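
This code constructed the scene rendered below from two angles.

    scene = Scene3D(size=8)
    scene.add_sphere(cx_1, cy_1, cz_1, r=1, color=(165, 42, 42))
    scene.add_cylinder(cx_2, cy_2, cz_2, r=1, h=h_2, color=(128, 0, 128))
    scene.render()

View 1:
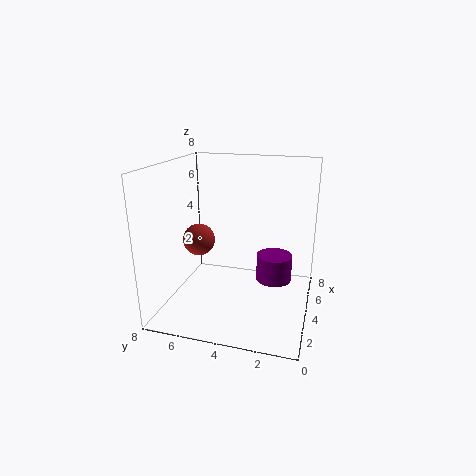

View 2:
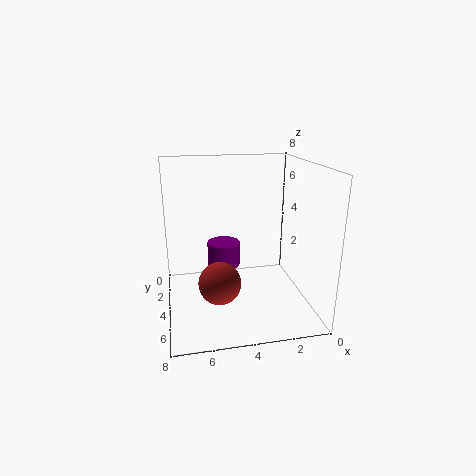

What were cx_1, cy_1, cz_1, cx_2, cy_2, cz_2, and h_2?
cx_1 = 5.5; cy_1 = 7; cz_1 = 3; cx_2 = 4.5; cy_2 = 2; cz_2 = 1.5; h_2 = 1.5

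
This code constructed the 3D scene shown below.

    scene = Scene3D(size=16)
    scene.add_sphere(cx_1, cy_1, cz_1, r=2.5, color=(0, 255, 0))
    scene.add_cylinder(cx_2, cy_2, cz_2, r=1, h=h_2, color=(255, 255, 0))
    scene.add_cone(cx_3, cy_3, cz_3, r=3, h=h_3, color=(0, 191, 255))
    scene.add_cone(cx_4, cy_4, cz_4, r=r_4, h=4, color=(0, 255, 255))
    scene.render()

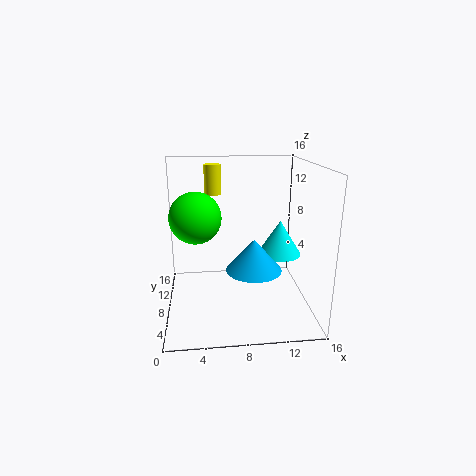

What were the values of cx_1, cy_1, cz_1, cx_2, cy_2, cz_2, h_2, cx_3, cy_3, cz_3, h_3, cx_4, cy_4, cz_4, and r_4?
cx_1 = 3.5
cy_1 = 4.5
cz_1 = 11.5
cx_2 = 5.5
cy_2 = 12.5
cz_2 = 12
h_2 = 3.5
cx_3 = 9.5
cy_3 = 6
cz_3 = 5
h_3 = 3.5
cx_4 = 13
cy_4 = 9
cz_4 = 5.5
r_4 = 2.5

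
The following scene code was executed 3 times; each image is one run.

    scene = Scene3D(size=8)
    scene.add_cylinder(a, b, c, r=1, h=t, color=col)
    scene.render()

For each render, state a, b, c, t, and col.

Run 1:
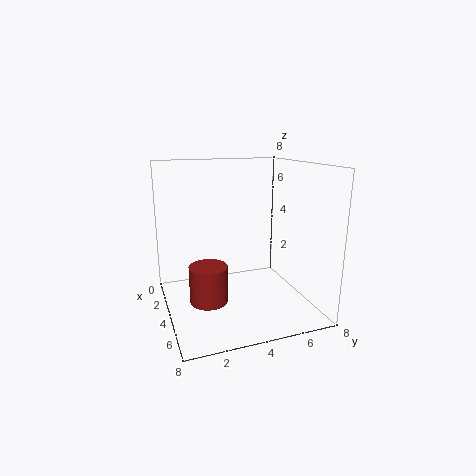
a = 5; b = 2; c = 1; t = 2; col = 'brown'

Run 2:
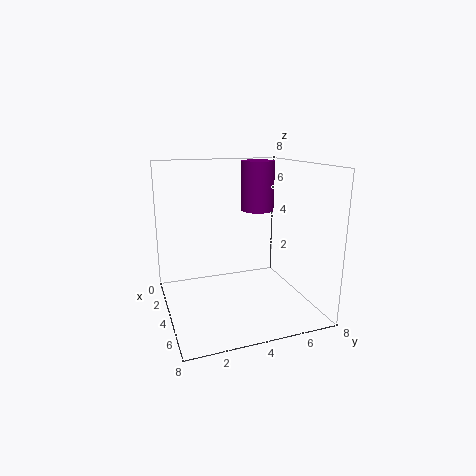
a = 2; b = 6; c = 5; t = 3; col = 'purple'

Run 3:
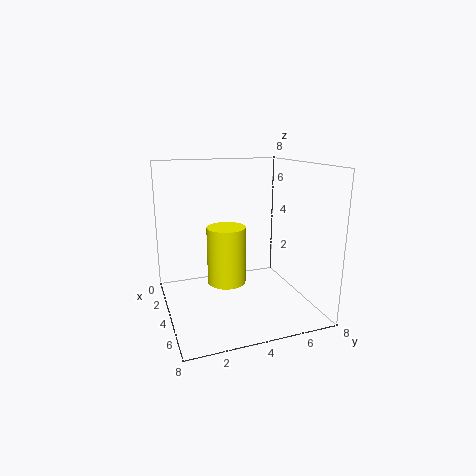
a = 5; b = 3; c = 2; t = 3; col = 'yellow'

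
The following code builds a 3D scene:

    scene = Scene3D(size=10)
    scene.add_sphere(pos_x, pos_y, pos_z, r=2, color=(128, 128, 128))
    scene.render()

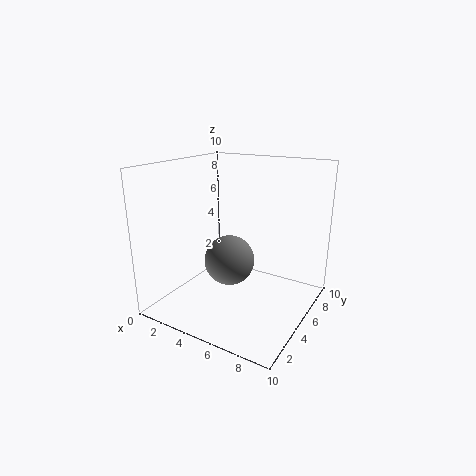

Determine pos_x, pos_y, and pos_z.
pos_x = 3
pos_y = 7
pos_z = 2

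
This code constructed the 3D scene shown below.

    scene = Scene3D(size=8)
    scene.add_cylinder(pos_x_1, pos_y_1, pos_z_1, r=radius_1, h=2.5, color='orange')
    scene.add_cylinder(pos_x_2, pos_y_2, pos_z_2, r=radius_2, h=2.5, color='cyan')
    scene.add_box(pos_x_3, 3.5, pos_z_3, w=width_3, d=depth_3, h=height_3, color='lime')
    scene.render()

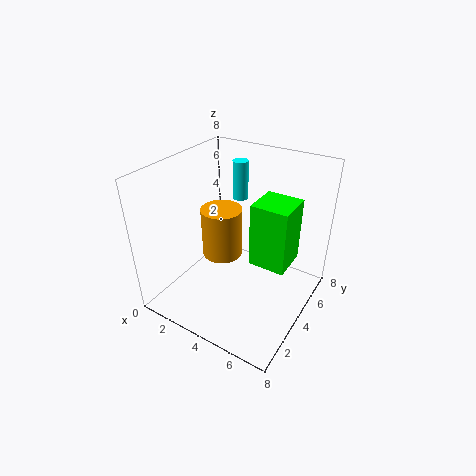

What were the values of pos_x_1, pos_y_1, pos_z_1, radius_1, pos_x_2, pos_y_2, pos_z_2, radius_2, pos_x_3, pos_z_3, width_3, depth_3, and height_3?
pos_x_1 = 4, pos_y_1 = 2.5, pos_z_1 = 4, radius_1 = 1, pos_x_2 = 2, pos_y_2 = 7.5, pos_z_2 = 4.5, radius_2 = 0.5, pos_x_3 = 5, pos_z_3 = 3, width_3 = 2, depth_3 = 2, height_3 = 3.5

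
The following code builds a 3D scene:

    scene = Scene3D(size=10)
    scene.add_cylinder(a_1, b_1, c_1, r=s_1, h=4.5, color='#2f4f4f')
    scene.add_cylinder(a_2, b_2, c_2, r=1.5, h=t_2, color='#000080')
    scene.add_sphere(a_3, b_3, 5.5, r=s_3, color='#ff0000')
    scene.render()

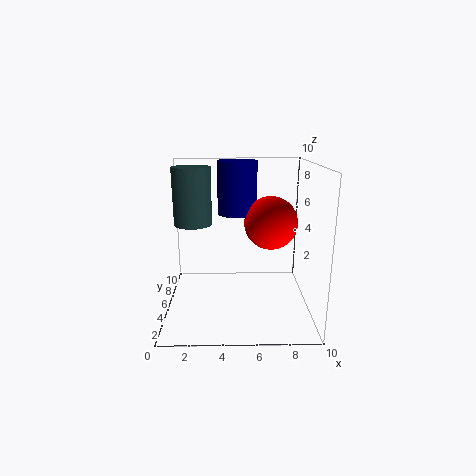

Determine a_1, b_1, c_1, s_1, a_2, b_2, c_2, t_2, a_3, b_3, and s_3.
a_1 = 1.5, b_1 = 8.5, c_1 = 5, s_1 = 1.5, a_2 = 5, b_2 = 8, c_2 = 6, t_2 = 4, a_3 = 7.5, b_3 = 7, s_3 = 2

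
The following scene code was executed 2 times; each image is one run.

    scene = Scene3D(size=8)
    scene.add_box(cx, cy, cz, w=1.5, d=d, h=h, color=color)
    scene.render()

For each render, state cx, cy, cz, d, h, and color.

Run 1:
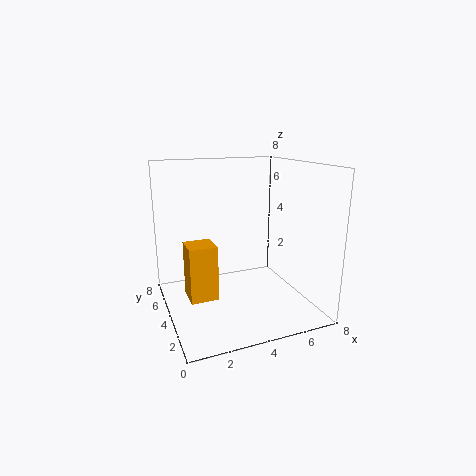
cx = 1
cy = 3
cz = 1
d = 1.5
h = 3
color = 'orange'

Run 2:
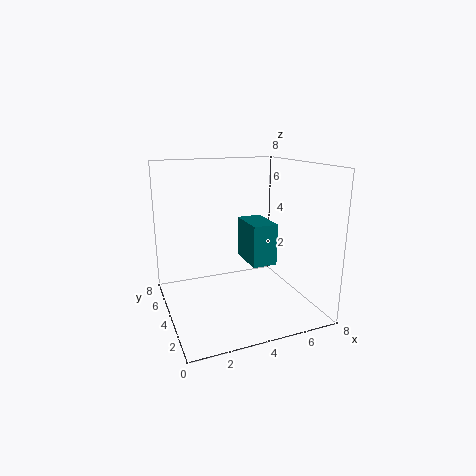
cx = 5
cy = 4
cz = 2
d = 2.5
h = 2.5
color = 'teal'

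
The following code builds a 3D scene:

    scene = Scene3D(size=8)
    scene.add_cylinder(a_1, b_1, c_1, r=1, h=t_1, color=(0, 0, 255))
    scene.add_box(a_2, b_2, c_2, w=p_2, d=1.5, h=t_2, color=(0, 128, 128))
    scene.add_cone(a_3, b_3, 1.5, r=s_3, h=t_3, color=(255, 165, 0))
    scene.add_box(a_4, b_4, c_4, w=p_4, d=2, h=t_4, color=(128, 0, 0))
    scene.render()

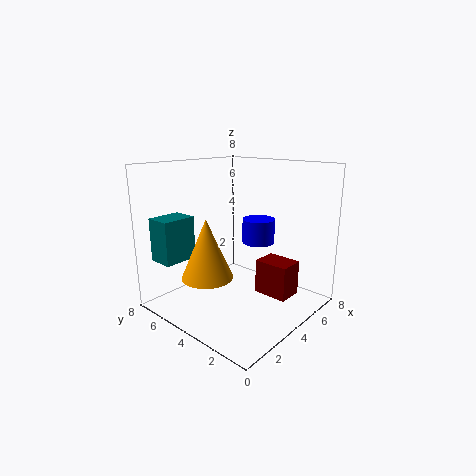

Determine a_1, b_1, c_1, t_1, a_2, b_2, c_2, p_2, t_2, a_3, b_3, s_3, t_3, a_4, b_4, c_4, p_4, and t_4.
a_1 = 6.5; b_1 = 4.5; c_1 = 3; t_1 = 1.5; a_2 = 1; b_2 = 6.5; c_2 = 2.5; p_2 = 2; t_2 = 2.5; a_3 = 3; b_3 = 5.5; s_3 = 1.5; t_3 = 3.5; a_4 = 5; b_4 = 1.5; c_4 = 0.5; p_4 = 1.5; t_4 = 2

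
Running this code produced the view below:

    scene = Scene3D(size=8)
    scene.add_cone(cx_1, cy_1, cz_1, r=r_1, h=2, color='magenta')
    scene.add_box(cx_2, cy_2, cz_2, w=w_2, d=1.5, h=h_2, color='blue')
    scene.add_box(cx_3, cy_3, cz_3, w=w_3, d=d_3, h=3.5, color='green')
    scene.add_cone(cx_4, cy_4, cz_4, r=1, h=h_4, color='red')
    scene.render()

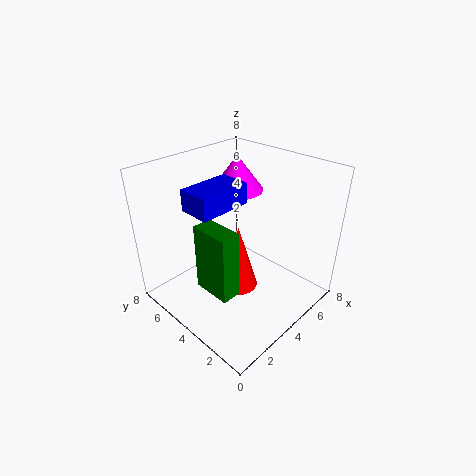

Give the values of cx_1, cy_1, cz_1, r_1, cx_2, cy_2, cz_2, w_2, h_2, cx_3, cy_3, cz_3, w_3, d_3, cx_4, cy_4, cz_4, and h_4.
cx_1 = 5.5; cy_1 = 5.5; cz_1 = 6; r_1 = 1.5; cx_2 = 0.5; cy_2 = 2.5; cz_2 = 7; w_2 = 2.5; h_2 = 1; cx_3 = 1; cy_3 = 2; cz_3 = 2.5; w_3 = 1; d_3 = 2; cx_4 = 3; cy_4 = 3; cz_4 = 2; h_4 = 3.5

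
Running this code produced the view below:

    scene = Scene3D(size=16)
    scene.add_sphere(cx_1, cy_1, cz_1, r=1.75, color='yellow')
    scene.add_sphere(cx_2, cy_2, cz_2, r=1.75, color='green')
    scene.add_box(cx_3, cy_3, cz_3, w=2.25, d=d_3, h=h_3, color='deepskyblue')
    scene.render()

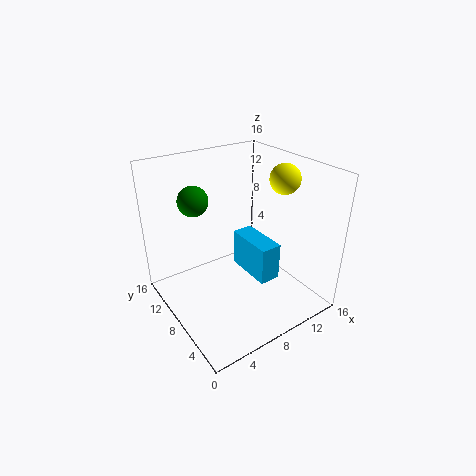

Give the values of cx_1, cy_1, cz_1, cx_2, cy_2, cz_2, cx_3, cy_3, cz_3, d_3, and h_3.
cx_1 = 14, cy_1 = 7.5, cz_1 = 13.75, cx_2 = 5, cy_2 = 12.5, cz_2 = 11.5, cx_3 = 7.75, cy_3 = 3.25, cz_3 = 4.75, d_3 = 5.25, h_3 = 4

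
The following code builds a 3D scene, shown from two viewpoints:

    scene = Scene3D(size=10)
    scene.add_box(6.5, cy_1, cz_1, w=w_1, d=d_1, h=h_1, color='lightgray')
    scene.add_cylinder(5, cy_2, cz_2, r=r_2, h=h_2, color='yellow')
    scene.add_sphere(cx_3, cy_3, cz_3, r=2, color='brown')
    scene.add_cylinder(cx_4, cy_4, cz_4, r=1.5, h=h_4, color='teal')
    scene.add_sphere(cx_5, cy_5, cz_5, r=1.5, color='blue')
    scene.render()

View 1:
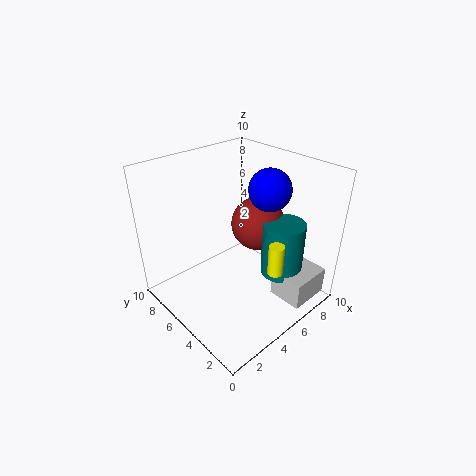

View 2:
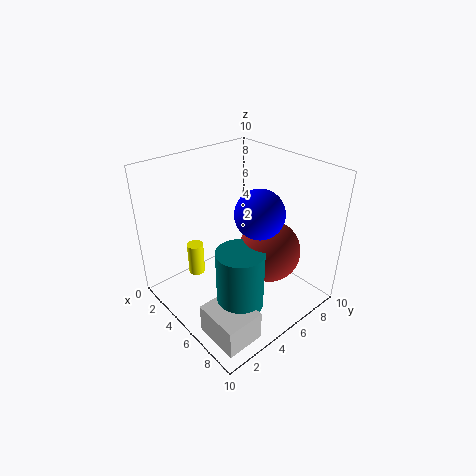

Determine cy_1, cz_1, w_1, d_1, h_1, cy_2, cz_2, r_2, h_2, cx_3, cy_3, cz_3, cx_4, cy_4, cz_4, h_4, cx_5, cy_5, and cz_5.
cy_1 = 0.5; cz_1 = 0.5; w_1 = 3; d_1 = 2.5; h_1 = 2; cy_2 = 1.5; cz_2 = 4; r_2 = 0.5; h_2 = 2; cx_3 = 7.5; cy_3 = 5.5; cz_3 = 5; cx_4 = 7.5; cy_4 = 3; cz_4 = 2; h_4 = 4; cx_5 = 7.5; cy_5 = 4.5; cz_5 = 8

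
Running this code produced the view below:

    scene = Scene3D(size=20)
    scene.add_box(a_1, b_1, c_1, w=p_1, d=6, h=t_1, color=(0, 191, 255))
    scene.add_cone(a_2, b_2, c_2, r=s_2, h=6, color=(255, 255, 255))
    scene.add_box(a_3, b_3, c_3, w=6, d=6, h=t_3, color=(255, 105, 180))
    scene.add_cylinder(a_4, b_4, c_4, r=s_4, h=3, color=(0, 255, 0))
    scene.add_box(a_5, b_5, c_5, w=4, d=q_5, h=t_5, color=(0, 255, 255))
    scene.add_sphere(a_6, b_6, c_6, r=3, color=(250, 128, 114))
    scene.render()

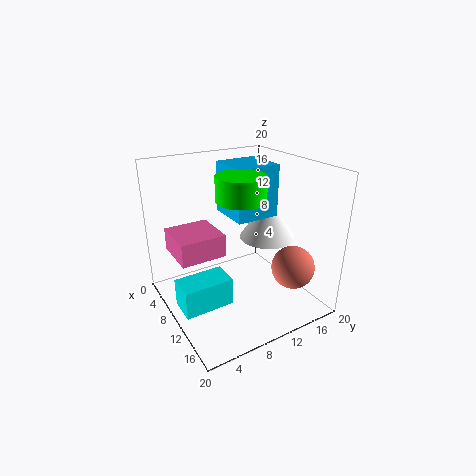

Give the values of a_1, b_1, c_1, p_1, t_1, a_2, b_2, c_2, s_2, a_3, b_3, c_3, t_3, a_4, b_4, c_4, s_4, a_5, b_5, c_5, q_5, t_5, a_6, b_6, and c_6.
a_1 = 6
b_1 = 9
c_1 = 13
p_1 = 6
t_1 = 7
a_2 = 10
b_2 = 15
c_2 = 9
s_2 = 4
a_3 = 6
b_3 = 1
c_3 = 9
t_3 = 3
a_4 = 14
b_4 = 8
c_4 = 17
s_4 = 3
a_5 = 8
b_5 = 1
c_5 = 1
q_5 = 7
t_5 = 4
a_6 = 15
b_6 = 16
c_6 = 6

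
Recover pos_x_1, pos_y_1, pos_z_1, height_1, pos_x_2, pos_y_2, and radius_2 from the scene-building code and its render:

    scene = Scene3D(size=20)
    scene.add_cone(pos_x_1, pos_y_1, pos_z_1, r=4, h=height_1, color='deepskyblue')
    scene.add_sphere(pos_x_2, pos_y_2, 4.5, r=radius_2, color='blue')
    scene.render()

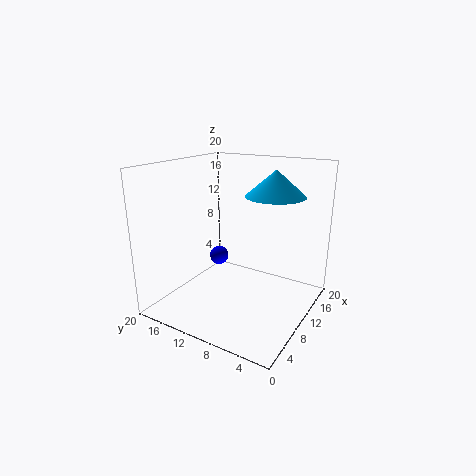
pos_x_1 = 12
pos_y_1 = 5.5
pos_z_1 = 16
height_1 = 3.5
pos_x_2 = 14
pos_y_2 = 16
radius_2 = 1.5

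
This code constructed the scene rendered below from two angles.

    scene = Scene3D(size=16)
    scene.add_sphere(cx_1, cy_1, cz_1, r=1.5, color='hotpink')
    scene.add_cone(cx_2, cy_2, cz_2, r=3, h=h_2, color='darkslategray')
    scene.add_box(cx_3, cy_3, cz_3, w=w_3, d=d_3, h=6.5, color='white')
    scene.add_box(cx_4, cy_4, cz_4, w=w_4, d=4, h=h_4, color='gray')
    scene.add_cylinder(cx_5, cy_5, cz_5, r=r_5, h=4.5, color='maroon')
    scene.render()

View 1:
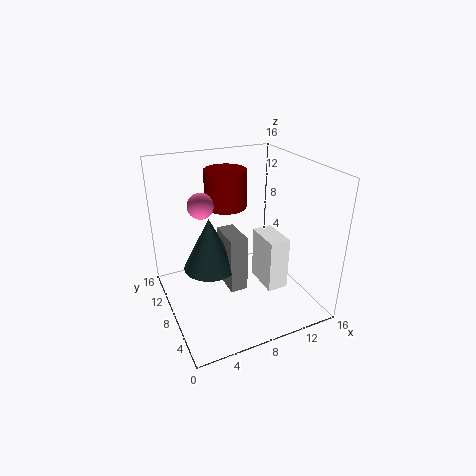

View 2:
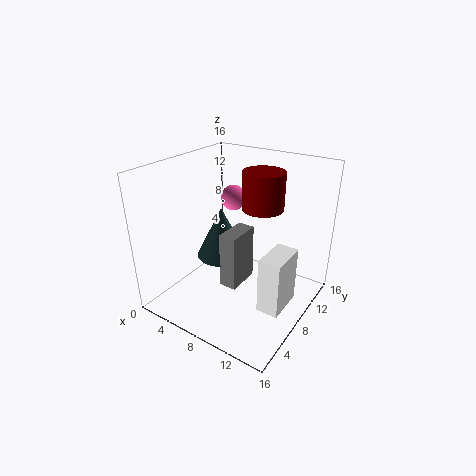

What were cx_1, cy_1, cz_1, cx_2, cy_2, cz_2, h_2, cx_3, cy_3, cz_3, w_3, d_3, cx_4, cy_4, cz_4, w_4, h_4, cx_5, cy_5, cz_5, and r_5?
cx_1 = 5
cy_1 = 11.5
cz_1 = 11
cx_2 = 5
cy_2 = 9
cz_2 = 4.5
h_2 = 6
cx_3 = 11.5
cy_3 = 6.5
cz_3 = 0.5
w_3 = 2.5
d_3 = 4.5
cx_4 = 6.5
cy_4 = 6.5
cz_4 = 2
w_4 = 2
h_4 = 6.5
cx_5 = 8.5
cy_5 = 12.5
cz_5 = 10
r_5 = 2.5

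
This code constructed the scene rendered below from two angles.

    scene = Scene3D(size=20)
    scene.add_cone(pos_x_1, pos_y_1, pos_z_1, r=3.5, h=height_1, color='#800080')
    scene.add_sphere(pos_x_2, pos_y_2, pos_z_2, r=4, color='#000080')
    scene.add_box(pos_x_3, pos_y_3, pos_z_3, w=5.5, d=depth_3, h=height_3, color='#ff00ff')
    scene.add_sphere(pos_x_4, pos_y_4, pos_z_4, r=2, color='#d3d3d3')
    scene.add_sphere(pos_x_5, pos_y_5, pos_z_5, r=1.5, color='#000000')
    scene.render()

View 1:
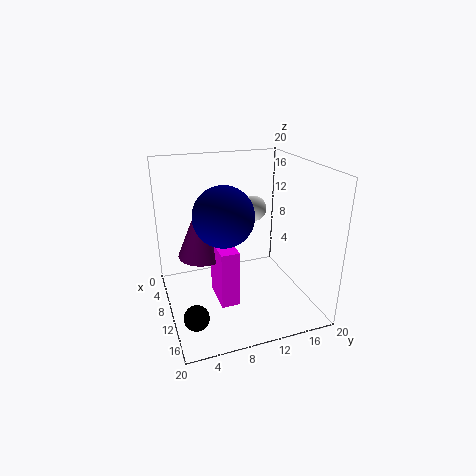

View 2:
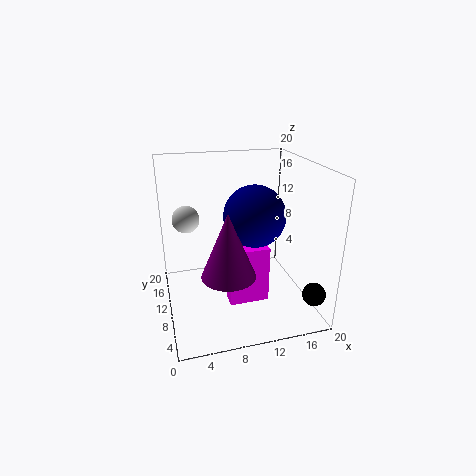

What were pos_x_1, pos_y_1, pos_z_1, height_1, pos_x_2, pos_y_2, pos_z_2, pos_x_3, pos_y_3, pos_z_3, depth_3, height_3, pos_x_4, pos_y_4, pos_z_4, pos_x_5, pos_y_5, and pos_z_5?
pos_x_1 = 7.5
pos_y_1 = 5.5
pos_z_1 = 7
height_1 = 8.5
pos_x_2 = 11.5
pos_y_2 = 7.5
pos_z_2 = 14
pos_x_3 = 8
pos_y_3 = 6.5
pos_z_3 = 1.5
depth_3 = 2.5
height_3 = 8
pos_x_4 = 3.5
pos_y_4 = 15
pos_z_4 = 11.5
pos_x_5 = 18
pos_y_5 = 2
pos_z_5 = 4.5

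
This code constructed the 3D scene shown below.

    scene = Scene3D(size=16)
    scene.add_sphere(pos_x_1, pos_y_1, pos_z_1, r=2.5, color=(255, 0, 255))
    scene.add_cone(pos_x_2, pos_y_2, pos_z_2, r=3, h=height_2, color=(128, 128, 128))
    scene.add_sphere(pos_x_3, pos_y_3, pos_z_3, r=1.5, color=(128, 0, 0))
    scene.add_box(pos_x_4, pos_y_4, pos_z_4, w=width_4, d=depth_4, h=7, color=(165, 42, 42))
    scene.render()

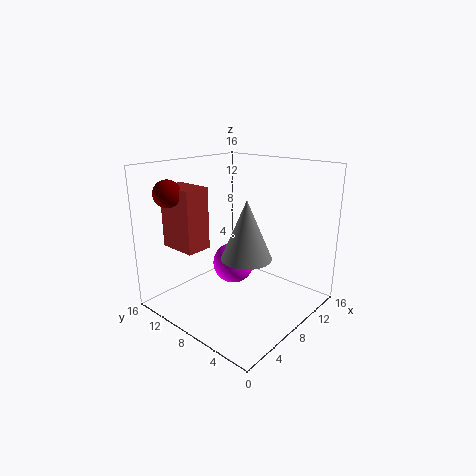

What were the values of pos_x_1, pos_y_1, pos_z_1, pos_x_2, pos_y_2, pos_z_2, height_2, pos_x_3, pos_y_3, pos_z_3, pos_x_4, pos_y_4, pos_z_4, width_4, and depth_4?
pos_x_1 = 10; pos_y_1 = 10.5; pos_z_1 = 3.5; pos_x_2 = 9.5; pos_y_2 = 8; pos_z_2 = 5; height_2 = 7; pos_x_3 = 3; pos_y_3 = 13.5; pos_z_3 = 13; pos_x_4 = 3.5; pos_y_4 = 11; pos_z_4 = 6.5; width_4 = 3; depth_4 = 4.5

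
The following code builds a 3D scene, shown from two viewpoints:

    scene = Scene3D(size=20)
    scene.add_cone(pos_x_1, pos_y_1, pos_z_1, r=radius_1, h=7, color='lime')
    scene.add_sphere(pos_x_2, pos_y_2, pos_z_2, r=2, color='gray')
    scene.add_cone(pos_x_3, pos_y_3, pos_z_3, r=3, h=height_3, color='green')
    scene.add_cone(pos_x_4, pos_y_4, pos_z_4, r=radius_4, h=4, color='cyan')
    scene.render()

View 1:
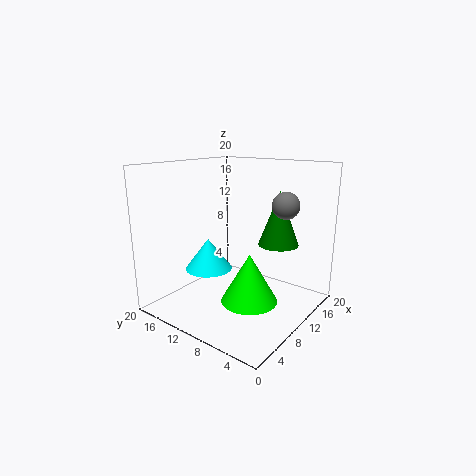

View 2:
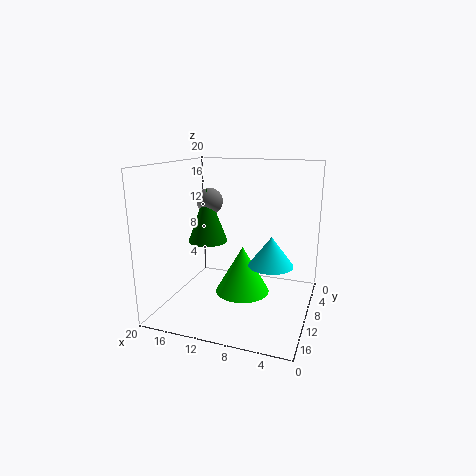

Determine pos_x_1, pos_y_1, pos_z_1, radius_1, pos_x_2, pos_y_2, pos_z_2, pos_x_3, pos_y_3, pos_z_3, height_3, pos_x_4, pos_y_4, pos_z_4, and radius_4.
pos_x_1 = 10, pos_y_1 = 8, pos_z_1 = 1, radius_1 = 4, pos_x_2 = 16, pos_y_2 = 6, pos_z_2 = 14, pos_x_3 = 16, pos_y_3 = 7, pos_z_3 = 8, height_3 = 8, pos_x_4 = 5, pos_y_4 = 11, pos_z_4 = 7, radius_4 = 3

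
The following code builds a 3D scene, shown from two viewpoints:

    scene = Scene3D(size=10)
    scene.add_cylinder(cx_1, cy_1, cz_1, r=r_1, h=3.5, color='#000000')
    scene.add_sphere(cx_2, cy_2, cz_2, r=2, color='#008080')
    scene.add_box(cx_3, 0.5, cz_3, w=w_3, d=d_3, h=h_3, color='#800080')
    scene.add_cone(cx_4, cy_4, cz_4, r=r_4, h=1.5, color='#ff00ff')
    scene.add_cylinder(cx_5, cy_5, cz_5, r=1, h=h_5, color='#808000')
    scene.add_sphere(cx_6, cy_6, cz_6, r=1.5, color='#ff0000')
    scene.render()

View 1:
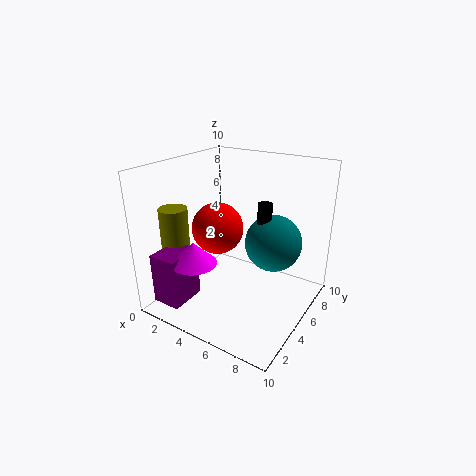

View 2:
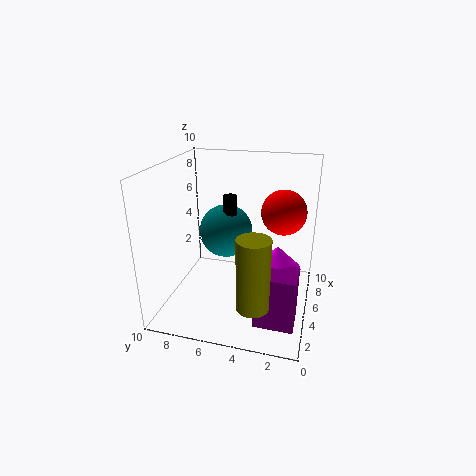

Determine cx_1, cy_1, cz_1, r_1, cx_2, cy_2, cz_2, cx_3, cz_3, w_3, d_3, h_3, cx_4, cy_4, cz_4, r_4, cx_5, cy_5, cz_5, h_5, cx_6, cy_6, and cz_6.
cx_1 = 6.5; cy_1 = 6; cz_1 = 4; r_1 = 0.5; cx_2 = 7; cy_2 = 6.5; cz_2 = 4.5; cx_3 = 1; cz_3 = 1; w_3 = 2; d_3 = 2.5; h_3 = 3.5; cx_4 = 3.5; cy_4 = 2; cz_4 = 4; r_4 = 1.5; cx_5 = 1; cy_5 = 3; cz_5 = 2.5; h_5 = 4.5; cx_6 = 5.5; cy_6 = 2; cz_6 = 7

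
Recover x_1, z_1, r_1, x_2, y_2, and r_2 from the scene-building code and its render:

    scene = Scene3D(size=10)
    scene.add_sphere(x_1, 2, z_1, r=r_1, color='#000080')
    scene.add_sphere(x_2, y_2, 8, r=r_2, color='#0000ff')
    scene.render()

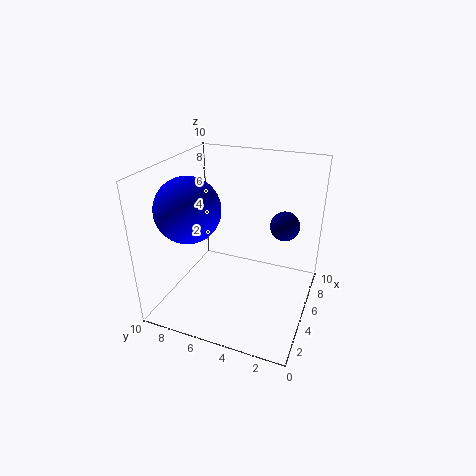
x_1 = 6, z_1 = 6, r_1 = 1, x_2 = 2, y_2 = 7, r_2 = 2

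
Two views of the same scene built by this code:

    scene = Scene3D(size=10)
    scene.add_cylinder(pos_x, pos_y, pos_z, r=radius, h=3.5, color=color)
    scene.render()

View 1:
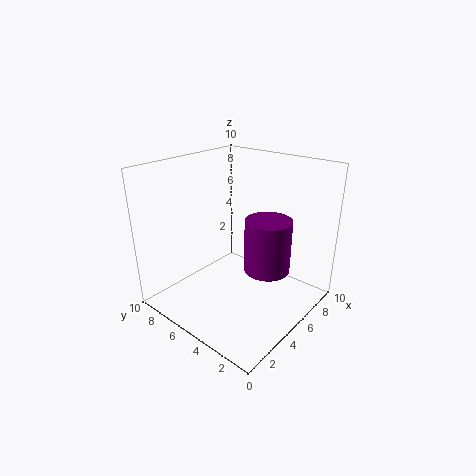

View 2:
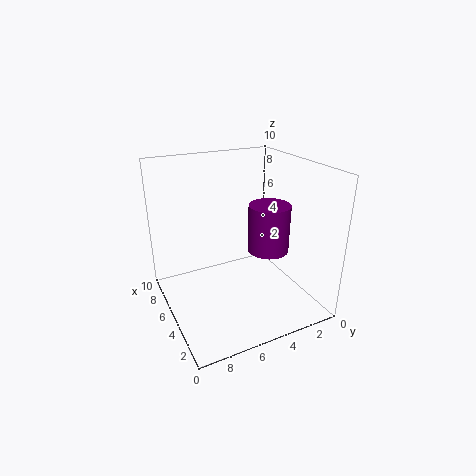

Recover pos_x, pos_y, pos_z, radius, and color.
pos_x = 5
pos_y = 2.5
pos_z = 3.5
radius = 1.5
color = 'purple'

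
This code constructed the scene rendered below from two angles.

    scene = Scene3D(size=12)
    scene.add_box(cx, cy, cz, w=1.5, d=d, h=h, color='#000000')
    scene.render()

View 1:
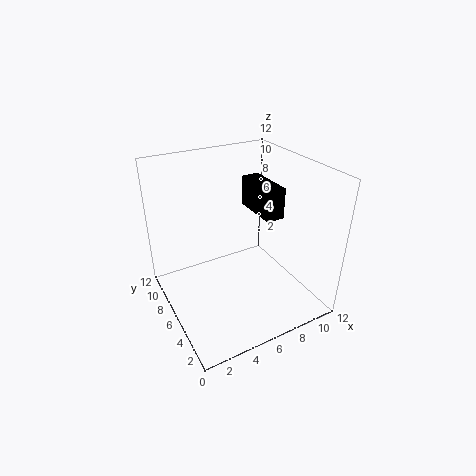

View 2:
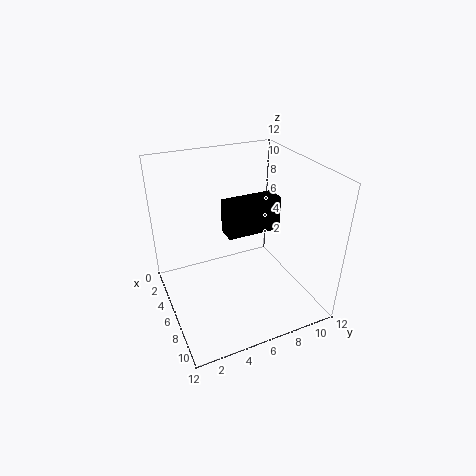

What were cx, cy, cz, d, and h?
cx = 7.5; cy = 4; cz = 8; d = 4; h = 2.5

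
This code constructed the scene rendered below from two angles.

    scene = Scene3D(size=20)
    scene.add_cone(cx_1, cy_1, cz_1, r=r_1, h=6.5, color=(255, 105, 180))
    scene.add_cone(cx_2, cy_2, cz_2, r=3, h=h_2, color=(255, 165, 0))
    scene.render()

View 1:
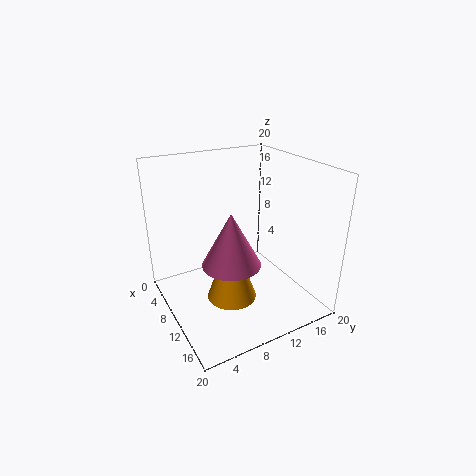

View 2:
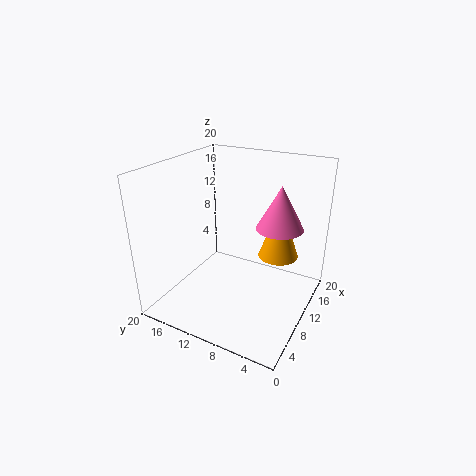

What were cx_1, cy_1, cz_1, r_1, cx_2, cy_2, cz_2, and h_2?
cx_1 = 15.5, cy_1 = 6, cz_1 = 10, r_1 = 3.5, cx_2 = 15.5, cy_2 = 6, cz_2 = 5.5, h_2 = 8.5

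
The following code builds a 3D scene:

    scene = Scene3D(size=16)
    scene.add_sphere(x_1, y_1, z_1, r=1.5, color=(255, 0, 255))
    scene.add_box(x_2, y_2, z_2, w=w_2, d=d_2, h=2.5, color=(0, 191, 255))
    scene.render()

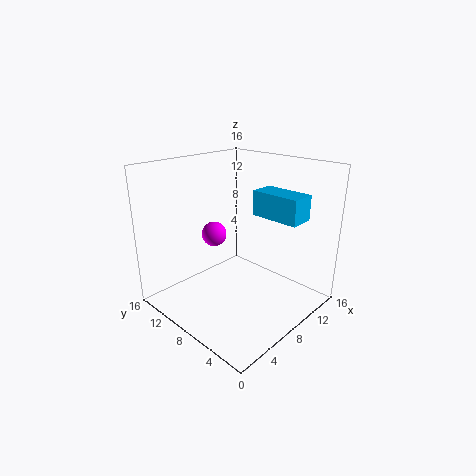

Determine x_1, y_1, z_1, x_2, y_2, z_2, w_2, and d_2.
x_1 = 8.5; y_1 = 12.5; z_1 = 7; x_2 = 7.5; y_2 = 0.5; z_2 = 11.5; w_2 = 2.5; d_2 = 5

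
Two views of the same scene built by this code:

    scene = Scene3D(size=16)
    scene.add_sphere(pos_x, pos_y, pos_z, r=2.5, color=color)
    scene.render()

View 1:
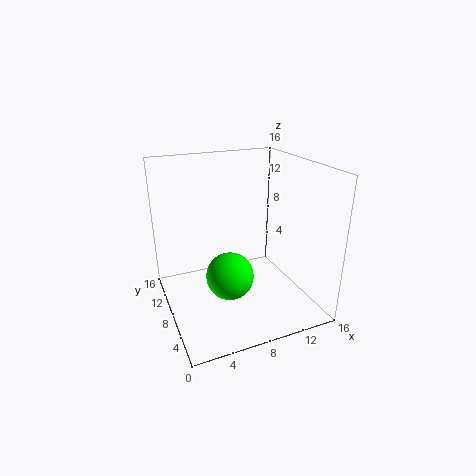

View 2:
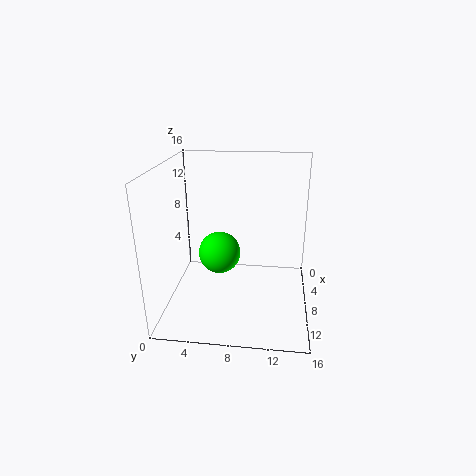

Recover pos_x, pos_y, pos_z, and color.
pos_x = 6; pos_y = 5.5; pos_z = 5; color = 'lime'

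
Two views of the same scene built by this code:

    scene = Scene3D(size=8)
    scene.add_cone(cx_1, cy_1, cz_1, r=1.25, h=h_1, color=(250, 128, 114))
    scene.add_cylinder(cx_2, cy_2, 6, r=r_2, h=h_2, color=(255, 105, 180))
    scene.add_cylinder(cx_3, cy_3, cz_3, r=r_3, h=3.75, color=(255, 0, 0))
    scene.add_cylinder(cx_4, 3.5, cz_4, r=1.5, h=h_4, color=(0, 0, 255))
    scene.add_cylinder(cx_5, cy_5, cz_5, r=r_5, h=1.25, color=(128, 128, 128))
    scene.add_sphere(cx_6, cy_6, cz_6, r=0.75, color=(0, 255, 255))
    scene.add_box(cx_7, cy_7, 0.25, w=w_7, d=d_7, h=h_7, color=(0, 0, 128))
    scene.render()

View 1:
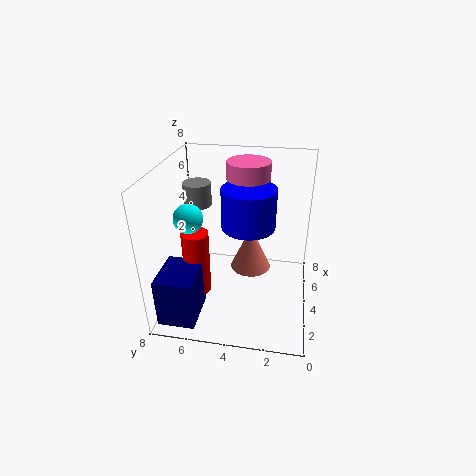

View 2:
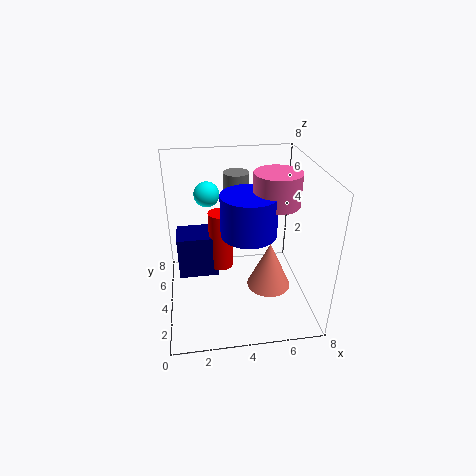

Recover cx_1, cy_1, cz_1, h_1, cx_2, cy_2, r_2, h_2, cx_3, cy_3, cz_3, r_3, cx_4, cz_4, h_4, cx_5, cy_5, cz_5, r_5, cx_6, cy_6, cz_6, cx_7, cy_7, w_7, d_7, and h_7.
cx_1 = 5.75; cy_1 = 3.5; cz_1 = 1; h_1 = 2.75; cx_2 = 6; cy_2 = 3.75; r_2 = 1.25; h_2 = 1.75; cx_3 = 3.25; cy_3 = 6.25; cz_3 = 0.75; r_3 = 0.75; cx_4 = 4.5; cz_4 = 4.5; h_4 = 2.25; cx_5 = 4.25; cy_5 = 6.25; cz_5 = 5.75; r_5 = 0.75; cx_6 = 2.5; cy_6 = 6.25; cz_6 = 5.75; cx_7 = 0.5; cy_7 = 5.75; w_7 = 2.5; d_7 = 2; h_7 = 2.75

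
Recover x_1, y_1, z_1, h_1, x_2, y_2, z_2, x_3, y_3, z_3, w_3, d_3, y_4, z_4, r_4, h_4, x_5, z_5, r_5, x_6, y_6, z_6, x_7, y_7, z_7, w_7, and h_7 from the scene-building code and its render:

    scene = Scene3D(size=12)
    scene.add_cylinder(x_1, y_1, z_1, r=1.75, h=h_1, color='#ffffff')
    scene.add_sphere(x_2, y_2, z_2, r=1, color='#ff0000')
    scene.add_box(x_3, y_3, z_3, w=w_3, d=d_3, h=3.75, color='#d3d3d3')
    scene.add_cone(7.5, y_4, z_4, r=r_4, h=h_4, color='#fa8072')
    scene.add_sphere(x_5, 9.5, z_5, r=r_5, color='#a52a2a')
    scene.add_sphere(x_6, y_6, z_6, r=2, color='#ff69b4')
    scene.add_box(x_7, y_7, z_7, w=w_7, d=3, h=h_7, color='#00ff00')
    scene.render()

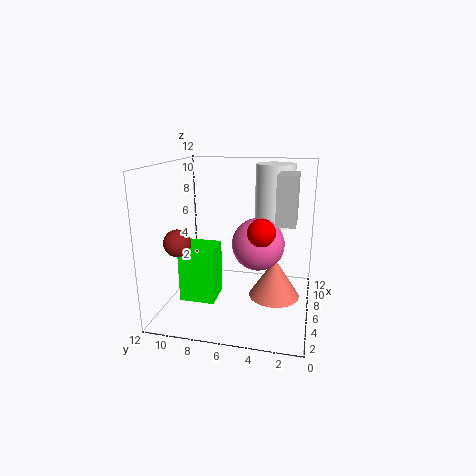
x_1 = 9.75, y_1 = 3.5, z_1 = 6.25, h_1 = 5.5, x_2 = 2.5, y_2 = 3.5, z_2 = 7.75, x_3 = 4, y_3 = 1.25, z_3 = 7.75, w_3 = 2.75, d_3 = 1.5, y_4 = 3, z_4 = 0.25, r_4 = 2.25, h_4 = 3.5, x_5 = 1.75, z_5 = 6.75, r_5 = 1, x_6 = 4.25, y_6 = 4, z_6 = 6.25, x_7 = 4.25, y_7 = 7.75, z_7 = 0.5, w_7 = 2.75, h_7 = 4.75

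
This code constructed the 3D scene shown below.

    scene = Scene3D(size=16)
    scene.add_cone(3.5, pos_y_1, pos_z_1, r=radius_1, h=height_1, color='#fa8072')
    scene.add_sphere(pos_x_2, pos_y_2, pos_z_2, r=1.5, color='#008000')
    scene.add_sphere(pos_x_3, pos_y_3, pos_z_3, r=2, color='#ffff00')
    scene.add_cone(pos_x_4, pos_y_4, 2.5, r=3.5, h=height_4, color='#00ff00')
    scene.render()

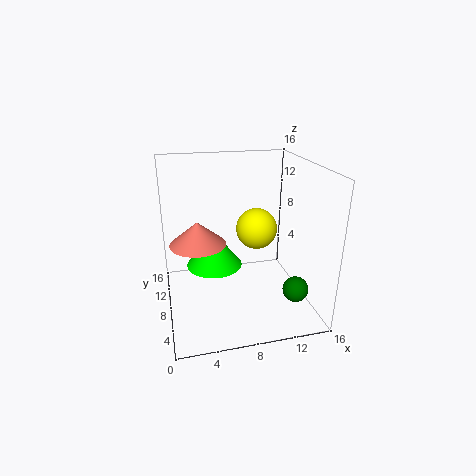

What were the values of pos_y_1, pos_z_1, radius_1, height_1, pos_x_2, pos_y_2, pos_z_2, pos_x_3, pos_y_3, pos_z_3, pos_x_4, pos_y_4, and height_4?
pos_y_1 = 7.5
pos_z_1 = 8
radius_1 = 3
height_1 = 2.5
pos_x_2 = 14.5
pos_y_2 = 6
pos_z_2 = 1.5
pos_x_3 = 9
pos_y_3 = 4.5
pos_z_3 = 10.5
pos_x_4 = 6
pos_y_4 = 12.5
height_4 = 4.5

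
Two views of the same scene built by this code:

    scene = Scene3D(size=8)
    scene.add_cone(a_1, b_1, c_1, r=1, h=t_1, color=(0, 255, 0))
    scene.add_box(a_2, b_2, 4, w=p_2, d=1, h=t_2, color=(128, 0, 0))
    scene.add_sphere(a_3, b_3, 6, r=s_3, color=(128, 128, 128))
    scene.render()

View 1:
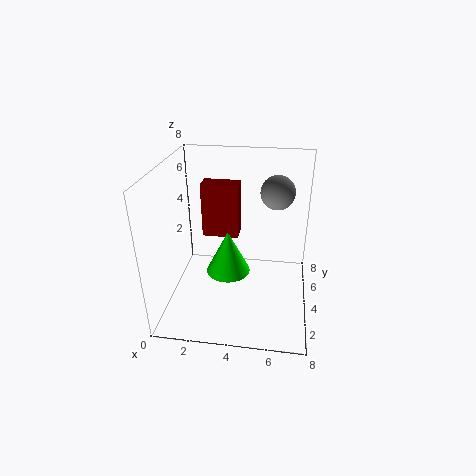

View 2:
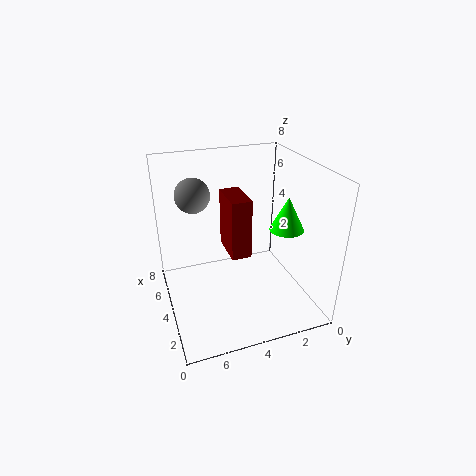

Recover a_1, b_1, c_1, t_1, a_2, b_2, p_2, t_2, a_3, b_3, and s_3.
a_1 = 4
b_1 = 1
c_1 = 4
t_1 = 2
a_2 = 2
b_2 = 4
p_2 = 2
t_2 = 3
a_3 = 6
b_3 = 6
s_3 = 1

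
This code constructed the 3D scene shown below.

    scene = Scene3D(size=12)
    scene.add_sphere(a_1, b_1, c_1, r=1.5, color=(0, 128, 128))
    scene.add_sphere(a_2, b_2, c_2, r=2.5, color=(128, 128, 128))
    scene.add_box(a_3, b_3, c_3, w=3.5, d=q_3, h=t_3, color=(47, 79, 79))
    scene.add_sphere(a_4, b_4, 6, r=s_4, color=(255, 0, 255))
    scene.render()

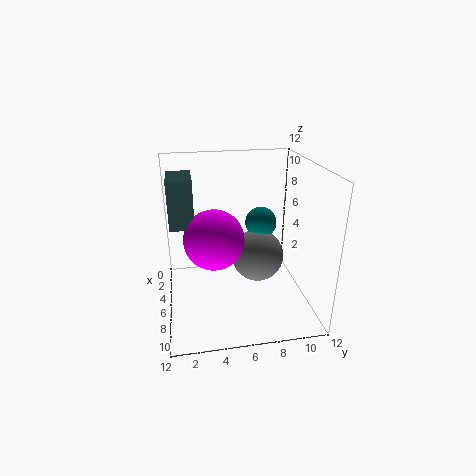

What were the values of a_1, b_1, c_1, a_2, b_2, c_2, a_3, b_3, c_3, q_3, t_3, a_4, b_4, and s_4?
a_1 = 2; b_1 = 9; c_1 = 5.5; a_2 = 3; b_2 = 8.5; c_2 = 2.5; a_3 = 2.5; b_3 = 0.5; c_3 = 7; q_3 = 2; t_3 = 4; a_4 = 6; b_4 = 4; s_4 = 2.5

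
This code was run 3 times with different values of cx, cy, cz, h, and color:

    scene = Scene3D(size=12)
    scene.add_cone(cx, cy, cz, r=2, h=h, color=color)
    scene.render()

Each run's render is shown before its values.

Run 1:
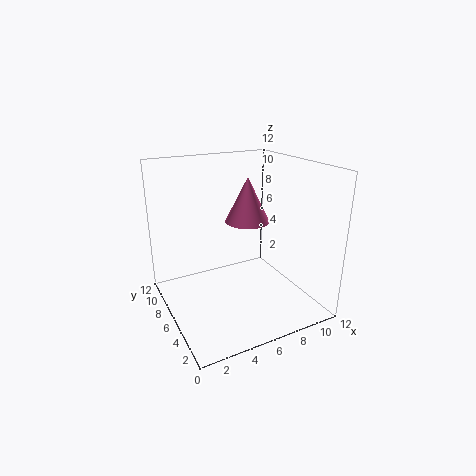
cx = 8; cy = 8; cz = 6.5; h = 4; color = 'hotpink'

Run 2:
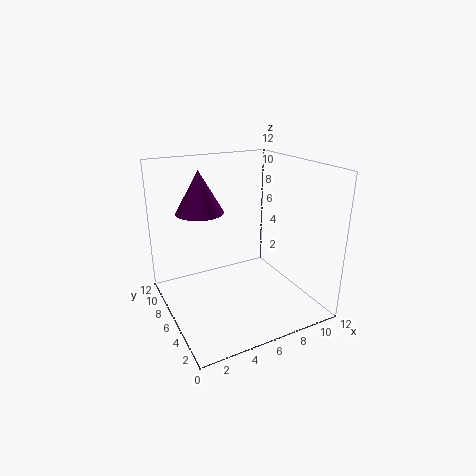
cx = 3.5; cy = 8; cz = 8; h = 3.5; color = 'purple'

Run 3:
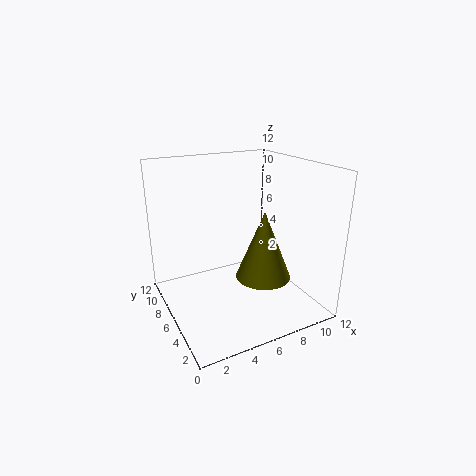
cx = 6; cy = 2; cz = 4.5; h = 5; color = 'olive'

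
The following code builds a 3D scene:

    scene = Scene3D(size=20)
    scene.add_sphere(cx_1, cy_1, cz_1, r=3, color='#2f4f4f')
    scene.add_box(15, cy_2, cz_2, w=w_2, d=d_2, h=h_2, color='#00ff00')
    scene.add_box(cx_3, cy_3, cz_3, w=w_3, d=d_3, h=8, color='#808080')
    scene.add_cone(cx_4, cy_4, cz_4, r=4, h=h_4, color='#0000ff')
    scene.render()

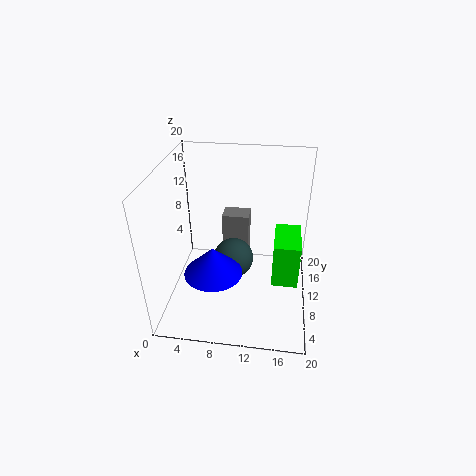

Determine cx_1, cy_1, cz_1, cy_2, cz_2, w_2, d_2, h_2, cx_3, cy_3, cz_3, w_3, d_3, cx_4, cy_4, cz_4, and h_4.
cx_1 = 9
cy_1 = 12
cz_1 = 5
cy_2 = 11
cz_2 = 1
w_2 = 4
d_2 = 7
h_2 = 7
cx_3 = 7
cy_3 = 14
cz_3 = 3
w_3 = 4
d_3 = 3
cx_4 = 7
cy_4 = 7
cz_4 = 6
h_4 = 4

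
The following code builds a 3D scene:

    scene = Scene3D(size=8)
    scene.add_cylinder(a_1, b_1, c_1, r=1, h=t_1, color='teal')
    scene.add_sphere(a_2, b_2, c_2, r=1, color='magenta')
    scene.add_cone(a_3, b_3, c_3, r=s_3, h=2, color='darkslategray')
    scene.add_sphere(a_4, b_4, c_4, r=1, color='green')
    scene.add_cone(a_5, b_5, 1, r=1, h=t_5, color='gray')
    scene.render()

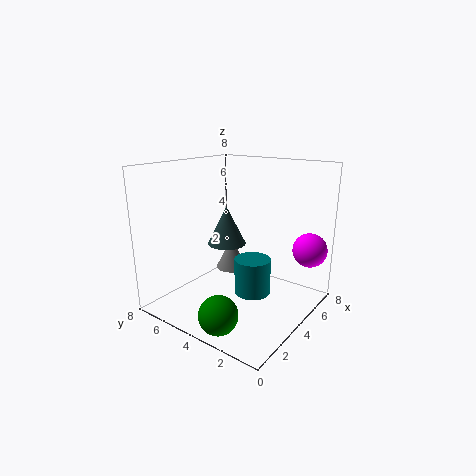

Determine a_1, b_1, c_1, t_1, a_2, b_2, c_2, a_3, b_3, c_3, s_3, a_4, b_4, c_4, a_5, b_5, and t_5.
a_1 = 4; b_1 = 3; c_1 = 1; t_1 = 2; a_2 = 7; b_2 = 1; c_2 = 3; a_3 = 3; b_3 = 4; c_3 = 4; s_3 = 1; a_4 = 1; b_4 = 3; c_4 = 1; a_5 = 6; b_5 = 6; t_5 = 2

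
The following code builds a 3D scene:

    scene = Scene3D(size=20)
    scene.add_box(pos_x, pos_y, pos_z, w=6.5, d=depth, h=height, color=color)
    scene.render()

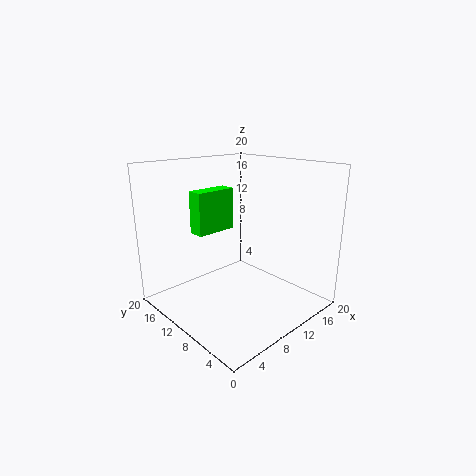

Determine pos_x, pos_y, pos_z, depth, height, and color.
pos_x = 8, pos_y = 16, pos_z = 9, depth = 2.5, height = 6.5, color = 'lime'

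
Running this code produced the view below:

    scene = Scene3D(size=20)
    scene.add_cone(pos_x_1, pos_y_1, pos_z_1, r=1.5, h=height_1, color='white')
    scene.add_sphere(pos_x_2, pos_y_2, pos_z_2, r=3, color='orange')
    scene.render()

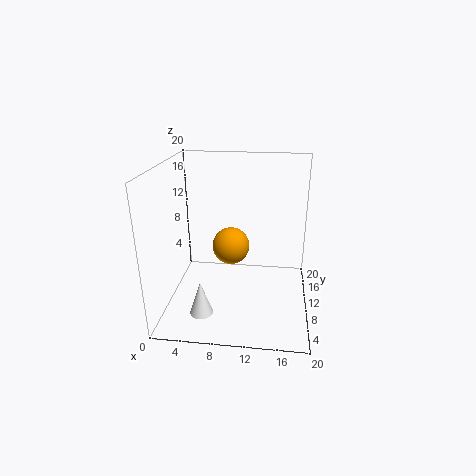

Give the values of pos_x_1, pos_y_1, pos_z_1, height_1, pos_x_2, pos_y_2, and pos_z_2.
pos_x_1 = 6; pos_y_1 = 3.5; pos_z_1 = 2; height_1 = 4.5; pos_x_2 = 8; pos_y_2 = 16.5; pos_z_2 = 5.5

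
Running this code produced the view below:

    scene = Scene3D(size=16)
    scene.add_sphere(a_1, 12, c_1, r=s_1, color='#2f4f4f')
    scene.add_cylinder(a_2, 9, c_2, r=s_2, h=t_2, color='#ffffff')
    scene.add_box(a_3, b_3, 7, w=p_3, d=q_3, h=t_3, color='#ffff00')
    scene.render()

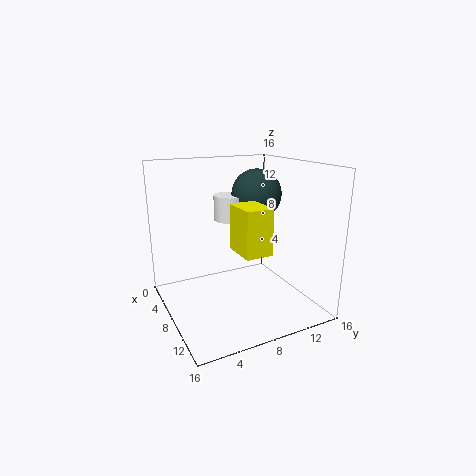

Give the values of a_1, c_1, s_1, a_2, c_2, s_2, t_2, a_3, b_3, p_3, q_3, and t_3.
a_1 = 5
c_1 = 12
s_1 = 3
a_2 = 4
c_2 = 9
s_2 = 2
t_2 = 3
a_3 = 8
b_3 = 7
p_3 = 4
q_3 = 3
t_3 = 5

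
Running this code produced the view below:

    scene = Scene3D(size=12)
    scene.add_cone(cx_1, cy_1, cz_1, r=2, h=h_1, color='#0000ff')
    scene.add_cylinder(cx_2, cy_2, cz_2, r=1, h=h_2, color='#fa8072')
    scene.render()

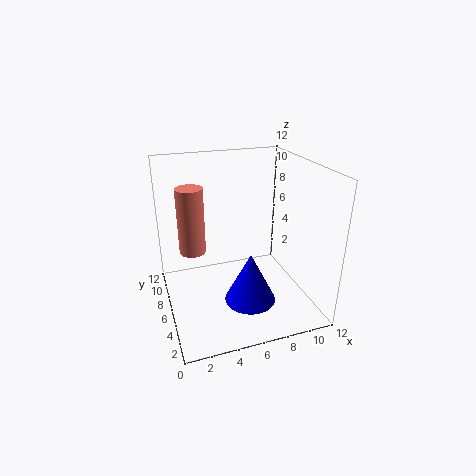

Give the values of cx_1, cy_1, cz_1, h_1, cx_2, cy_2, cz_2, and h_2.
cx_1 = 6
cy_1 = 3
cz_1 = 2
h_1 = 4
cx_2 = 2
cy_2 = 5
cz_2 = 6
h_2 = 5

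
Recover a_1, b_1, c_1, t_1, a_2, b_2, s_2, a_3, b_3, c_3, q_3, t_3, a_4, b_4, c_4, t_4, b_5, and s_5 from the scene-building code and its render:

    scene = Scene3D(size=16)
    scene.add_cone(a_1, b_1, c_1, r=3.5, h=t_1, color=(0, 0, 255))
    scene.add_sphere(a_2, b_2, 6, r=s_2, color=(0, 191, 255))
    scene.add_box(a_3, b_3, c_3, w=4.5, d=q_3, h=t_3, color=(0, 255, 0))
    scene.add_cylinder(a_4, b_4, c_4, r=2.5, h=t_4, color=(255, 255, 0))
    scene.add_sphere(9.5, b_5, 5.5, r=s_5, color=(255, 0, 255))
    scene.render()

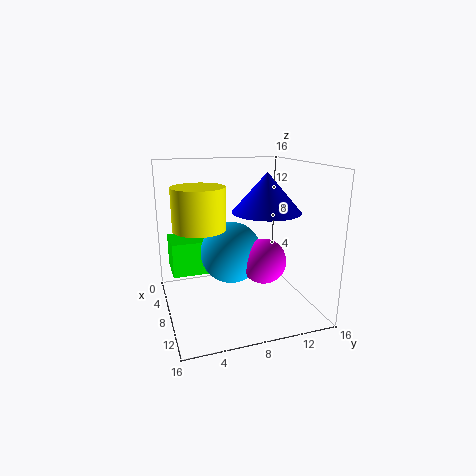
a_1 = 11
b_1 = 10
c_1 = 11.5
t_1 = 4
a_2 = 7
b_2 = 7.5
s_2 = 3.5
a_3 = 1
b_3 = 1
c_3 = 3
q_3 = 4.5
t_3 = 4
a_4 = 11.5
b_4 = 3
c_4 = 10.5
t_4 = 4
b_5 = 10.5
s_5 = 2.5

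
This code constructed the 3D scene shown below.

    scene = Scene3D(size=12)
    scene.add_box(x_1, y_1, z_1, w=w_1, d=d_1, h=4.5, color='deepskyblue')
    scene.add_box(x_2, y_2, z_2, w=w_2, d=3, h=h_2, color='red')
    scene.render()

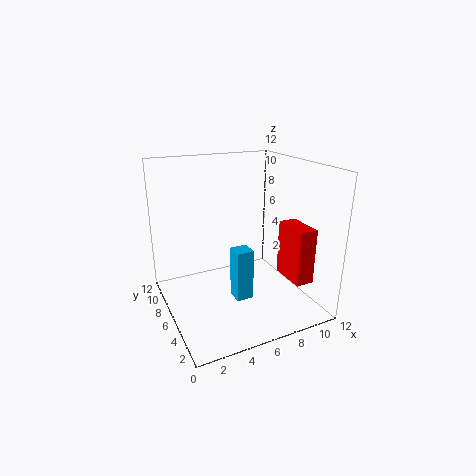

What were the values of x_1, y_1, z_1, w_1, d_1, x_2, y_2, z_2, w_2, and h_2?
x_1 = 5.5
y_1 = 5
z_1 = 0.5
w_1 = 1.5
d_1 = 1.5
x_2 = 9
y_2 = 1.5
z_2 = 3
w_2 = 1.5
h_2 = 4.5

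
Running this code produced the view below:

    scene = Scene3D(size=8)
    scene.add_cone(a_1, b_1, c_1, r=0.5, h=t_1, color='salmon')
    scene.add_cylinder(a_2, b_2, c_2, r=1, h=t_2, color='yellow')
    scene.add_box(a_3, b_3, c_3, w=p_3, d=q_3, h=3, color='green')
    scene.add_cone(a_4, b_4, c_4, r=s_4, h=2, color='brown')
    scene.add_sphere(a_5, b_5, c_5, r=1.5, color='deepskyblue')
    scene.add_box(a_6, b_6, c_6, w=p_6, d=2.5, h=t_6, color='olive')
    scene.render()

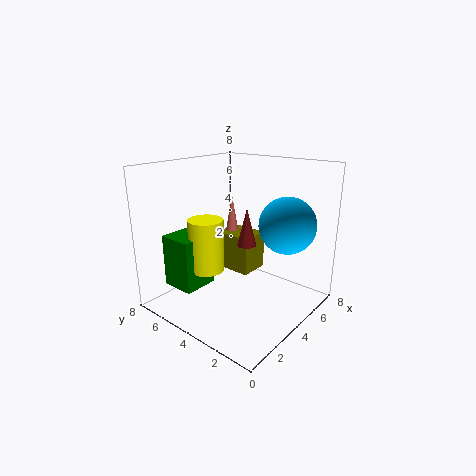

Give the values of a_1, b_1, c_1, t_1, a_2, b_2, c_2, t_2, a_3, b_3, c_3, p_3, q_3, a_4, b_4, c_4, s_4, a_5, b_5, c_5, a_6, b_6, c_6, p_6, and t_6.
a_1 = 7; b_1 = 7; c_1 = 2.5; t_1 = 3; a_2 = 3; b_2 = 5.5; c_2 = 2; t_2 = 3; a_3 = 1.5; b_3 = 5.5; c_3 = 1; p_3 = 2; q_3 = 2; a_4 = 3.5; b_4 = 3; c_4 = 4; s_4 = 0.5; a_5 = 5; b_5 = 1.5; c_5 = 5; a_6 = 6; b_6 = 5; c_6 = 0.5; p_6 = 2; t_6 = 2.5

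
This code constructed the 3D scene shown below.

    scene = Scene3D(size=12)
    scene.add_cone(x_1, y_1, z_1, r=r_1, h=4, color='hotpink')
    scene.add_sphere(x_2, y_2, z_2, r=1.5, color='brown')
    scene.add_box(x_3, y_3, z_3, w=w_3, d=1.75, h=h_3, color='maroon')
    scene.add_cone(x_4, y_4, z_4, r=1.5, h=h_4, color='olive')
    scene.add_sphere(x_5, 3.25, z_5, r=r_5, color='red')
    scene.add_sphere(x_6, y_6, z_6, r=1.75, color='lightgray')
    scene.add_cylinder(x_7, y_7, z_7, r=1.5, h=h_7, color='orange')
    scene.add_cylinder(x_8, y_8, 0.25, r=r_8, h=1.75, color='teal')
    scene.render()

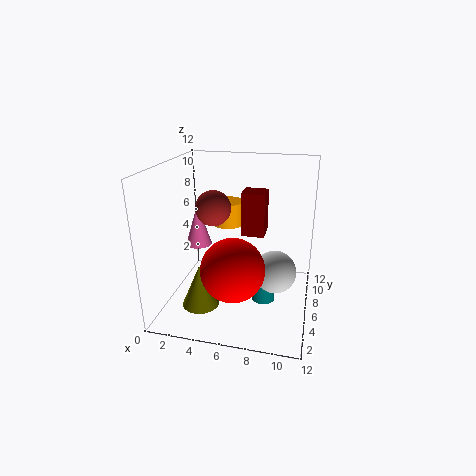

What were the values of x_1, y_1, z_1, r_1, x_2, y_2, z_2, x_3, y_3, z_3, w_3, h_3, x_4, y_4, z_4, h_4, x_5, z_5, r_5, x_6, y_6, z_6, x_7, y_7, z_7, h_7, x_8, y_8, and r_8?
x_1 = 1.25
y_1 = 9.25
z_1 = 3.5
r_1 = 1.25
x_2 = 3.75
y_2 = 6.5
z_2 = 8.25
x_3 = 6.75
y_3 = 3.75
z_3 = 7.25
w_3 = 1.75
h_3 = 3.25
x_4 = 3.5
y_4 = 3.25
z_4 = 1
h_4 = 3.5
x_5 = 6.25
z_5 = 4.5
r_5 = 2.5
x_6 = 9.25
y_6 = 5.5
z_6 = 3.5
x_7 = 4
y_7 = 10.25
z_7 = 5.5
h_7 = 2.25
x_8 = 8.25
y_8 = 6.25
r_8 = 1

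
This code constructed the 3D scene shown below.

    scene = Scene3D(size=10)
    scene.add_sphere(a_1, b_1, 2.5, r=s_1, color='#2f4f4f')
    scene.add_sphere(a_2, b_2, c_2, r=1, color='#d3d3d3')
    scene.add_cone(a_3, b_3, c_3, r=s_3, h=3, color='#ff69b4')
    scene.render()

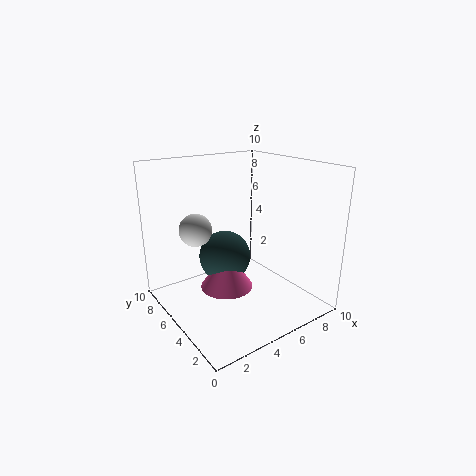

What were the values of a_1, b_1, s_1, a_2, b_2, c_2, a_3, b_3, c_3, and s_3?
a_1 = 5.5, b_1 = 7.5, s_1 = 2, a_2 = 1.5, b_2 = 4.5, c_2 = 6.5, a_3 = 5, b_3 = 6.5, c_3 = 0.5, s_3 = 2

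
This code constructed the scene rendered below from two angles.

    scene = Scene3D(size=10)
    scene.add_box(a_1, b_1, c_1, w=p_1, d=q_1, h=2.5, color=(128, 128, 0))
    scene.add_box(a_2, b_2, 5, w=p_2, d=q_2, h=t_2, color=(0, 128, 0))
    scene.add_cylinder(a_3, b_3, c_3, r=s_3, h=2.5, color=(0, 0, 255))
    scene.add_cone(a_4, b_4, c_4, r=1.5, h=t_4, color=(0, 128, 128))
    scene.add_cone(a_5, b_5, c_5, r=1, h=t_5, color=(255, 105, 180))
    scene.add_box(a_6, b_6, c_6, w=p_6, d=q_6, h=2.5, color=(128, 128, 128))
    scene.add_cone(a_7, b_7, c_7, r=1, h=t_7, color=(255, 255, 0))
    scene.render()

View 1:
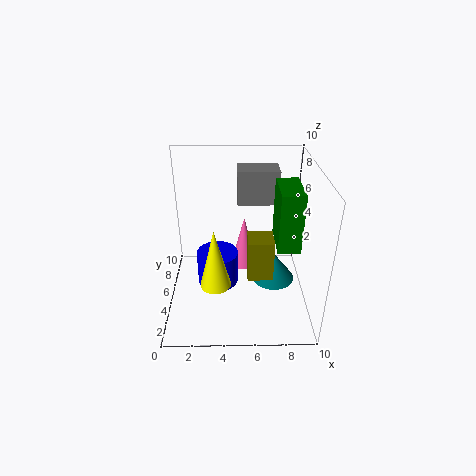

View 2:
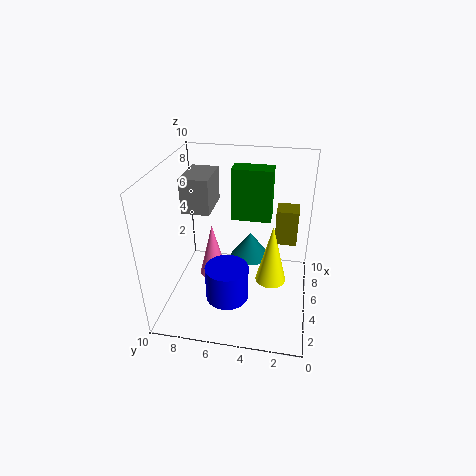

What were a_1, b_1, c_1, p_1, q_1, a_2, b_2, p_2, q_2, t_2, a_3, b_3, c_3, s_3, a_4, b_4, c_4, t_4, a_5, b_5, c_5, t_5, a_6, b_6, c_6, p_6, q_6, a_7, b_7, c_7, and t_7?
a_1 = 5.5, b_1 = 1, c_1 = 4.5, p_1 = 1.5, q_1 = 1.5, a_2 = 7.5, b_2 = 3, p_2 = 1.5, q_2 = 3, t_2 = 4, a_3 = 3.5, b_3 = 5.5, c_3 = 1, s_3 = 1.5, a_4 = 7.5, b_4 = 4.5, c_4 = 2, t_4 = 2, a_5 = 5.5, b_5 = 7, c_5 = 1.5, t_5 = 4, a_6 = 5, b_6 = 7, c_6 = 6.5, p_6 = 3, q_6 = 2, a_7 = 3.5, b_7 = 2.5, c_7 = 3, t_7 = 4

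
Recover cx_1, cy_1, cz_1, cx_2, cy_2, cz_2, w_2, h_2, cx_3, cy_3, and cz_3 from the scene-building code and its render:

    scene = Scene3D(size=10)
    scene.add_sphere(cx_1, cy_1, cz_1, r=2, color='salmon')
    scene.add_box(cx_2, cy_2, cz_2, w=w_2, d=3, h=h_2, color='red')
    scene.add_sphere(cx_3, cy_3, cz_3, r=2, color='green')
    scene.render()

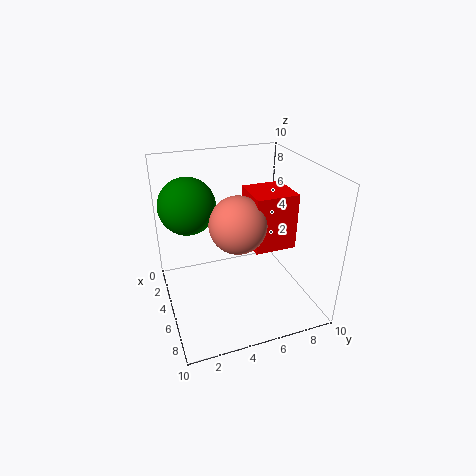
cx_1 = 5, cy_1 = 5, cz_1 = 6, cx_2 = 3, cy_2 = 6, cz_2 = 4, w_2 = 3, h_2 = 4, cx_3 = 3, cy_3 = 2, cz_3 = 7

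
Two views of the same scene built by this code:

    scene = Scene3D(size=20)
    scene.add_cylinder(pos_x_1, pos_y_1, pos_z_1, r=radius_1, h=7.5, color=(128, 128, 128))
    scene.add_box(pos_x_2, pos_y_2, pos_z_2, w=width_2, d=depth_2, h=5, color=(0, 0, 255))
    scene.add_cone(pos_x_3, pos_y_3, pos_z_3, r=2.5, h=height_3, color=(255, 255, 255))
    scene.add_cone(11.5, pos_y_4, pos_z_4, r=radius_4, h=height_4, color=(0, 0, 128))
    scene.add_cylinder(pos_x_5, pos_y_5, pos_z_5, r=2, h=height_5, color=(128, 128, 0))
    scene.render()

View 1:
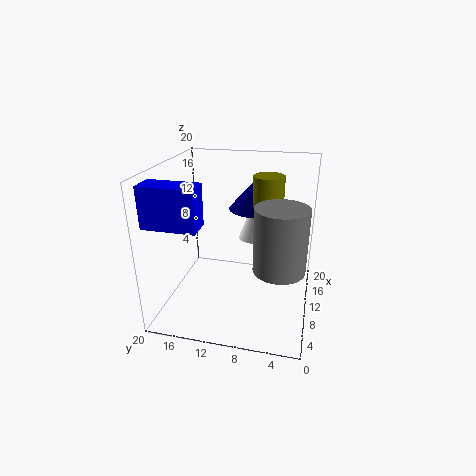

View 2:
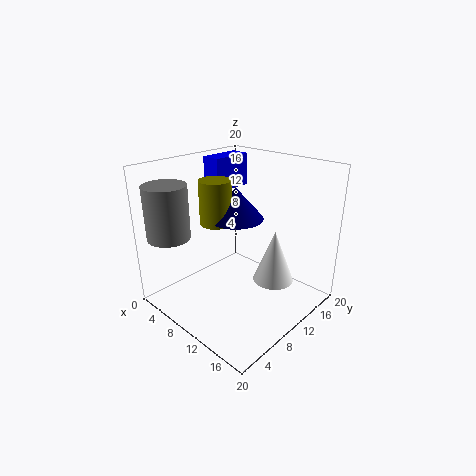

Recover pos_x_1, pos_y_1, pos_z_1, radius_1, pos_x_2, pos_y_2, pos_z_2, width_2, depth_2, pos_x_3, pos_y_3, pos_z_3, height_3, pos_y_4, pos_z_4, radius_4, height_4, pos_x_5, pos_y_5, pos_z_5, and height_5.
pos_x_1 = 3
pos_y_1 = 3.5
pos_z_1 = 10
radius_1 = 3
pos_x_2 = 0.5
pos_y_2 = 12.5
pos_z_2 = 14.5
width_2 = 3
depth_2 = 6.5
pos_x_3 = 17
pos_y_3 = 9
pos_z_3 = 7
height_3 = 6.5
pos_y_4 = 8
pos_z_4 = 14
radius_4 = 3.5
height_4 = 4
pos_x_5 = 10
pos_y_5 = 6
pos_z_5 = 13.5
height_5 = 5.5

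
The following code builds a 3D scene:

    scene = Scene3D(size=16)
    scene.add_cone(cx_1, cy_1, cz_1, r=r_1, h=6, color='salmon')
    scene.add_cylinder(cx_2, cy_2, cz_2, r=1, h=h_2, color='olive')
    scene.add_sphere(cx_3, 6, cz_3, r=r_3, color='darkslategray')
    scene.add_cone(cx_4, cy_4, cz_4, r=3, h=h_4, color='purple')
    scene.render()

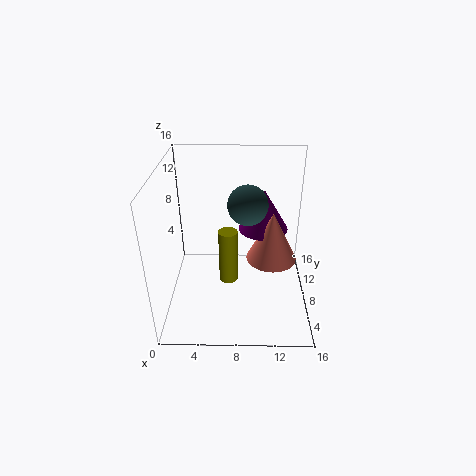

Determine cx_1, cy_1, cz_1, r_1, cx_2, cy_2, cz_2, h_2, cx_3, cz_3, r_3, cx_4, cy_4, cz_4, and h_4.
cx_1 = 12, cy_1 = 10, cz_1 = 4, r_1 = 3, cx_2 = 7, cy_2 = 6, cz_2 = 4, h_2 = 6, cx_3 = 9, cz_3 = 13, r_3 = 2, cx_4 = 11, cy_4 = 12, cz_4 = 7, h_4 = 5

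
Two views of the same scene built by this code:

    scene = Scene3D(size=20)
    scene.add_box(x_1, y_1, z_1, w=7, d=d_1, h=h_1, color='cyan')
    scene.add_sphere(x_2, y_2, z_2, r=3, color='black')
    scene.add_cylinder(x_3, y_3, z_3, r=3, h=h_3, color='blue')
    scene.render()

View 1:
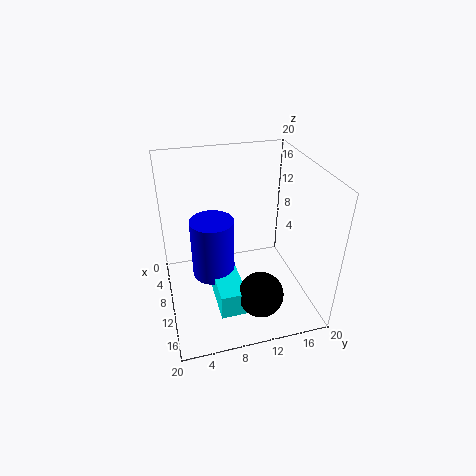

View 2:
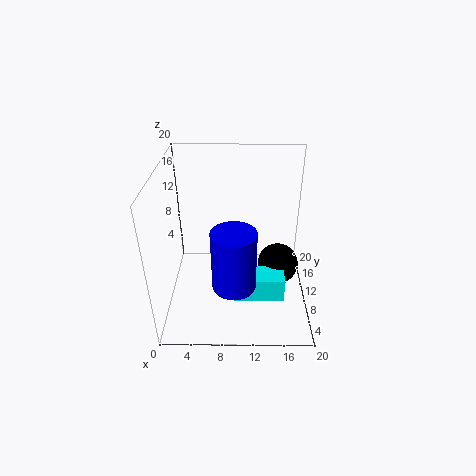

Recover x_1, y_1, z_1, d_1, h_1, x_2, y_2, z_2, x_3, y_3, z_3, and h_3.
x_1 = 9.5, y_1 = 6, z_1 = 2, d_1 = 3.5, h_1 = 3.5, x_2 = 16, y_2 = 11.5, z_2 = 4.5, x_3 = 9.5, y_3 = 6.5, z_3 = 4.5, h_3 = 8.5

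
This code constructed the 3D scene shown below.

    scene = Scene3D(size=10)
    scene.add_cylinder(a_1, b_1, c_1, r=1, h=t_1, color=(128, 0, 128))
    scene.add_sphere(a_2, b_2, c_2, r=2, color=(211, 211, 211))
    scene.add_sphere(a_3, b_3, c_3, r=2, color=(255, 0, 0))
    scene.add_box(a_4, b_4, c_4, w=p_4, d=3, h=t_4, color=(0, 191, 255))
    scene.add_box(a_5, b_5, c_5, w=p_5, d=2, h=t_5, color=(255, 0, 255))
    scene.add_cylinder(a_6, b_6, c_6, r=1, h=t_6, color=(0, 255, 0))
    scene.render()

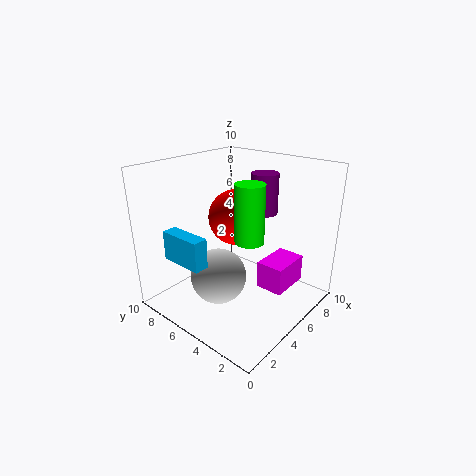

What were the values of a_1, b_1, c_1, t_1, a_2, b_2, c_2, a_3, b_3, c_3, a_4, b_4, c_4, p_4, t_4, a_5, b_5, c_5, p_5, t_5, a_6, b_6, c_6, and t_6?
a_1 = 8, b_1 = 5, c_1 = 6, t_1 = 3, a_2 = 4, b_2 = 6, c_2 = 2, a_3 = 6, b_3 = 6, c_3 = 6, a_4 = 1, b_4 = 5, c_4 = 4, p_4 = 1, t_4 = 2, a_5 = 6, b_5 = 2, c_5 = 1, p_5 = 3, t_5 = 2, a_6 = 5, b_6 = 4, c_6 = 5, t_6 = 4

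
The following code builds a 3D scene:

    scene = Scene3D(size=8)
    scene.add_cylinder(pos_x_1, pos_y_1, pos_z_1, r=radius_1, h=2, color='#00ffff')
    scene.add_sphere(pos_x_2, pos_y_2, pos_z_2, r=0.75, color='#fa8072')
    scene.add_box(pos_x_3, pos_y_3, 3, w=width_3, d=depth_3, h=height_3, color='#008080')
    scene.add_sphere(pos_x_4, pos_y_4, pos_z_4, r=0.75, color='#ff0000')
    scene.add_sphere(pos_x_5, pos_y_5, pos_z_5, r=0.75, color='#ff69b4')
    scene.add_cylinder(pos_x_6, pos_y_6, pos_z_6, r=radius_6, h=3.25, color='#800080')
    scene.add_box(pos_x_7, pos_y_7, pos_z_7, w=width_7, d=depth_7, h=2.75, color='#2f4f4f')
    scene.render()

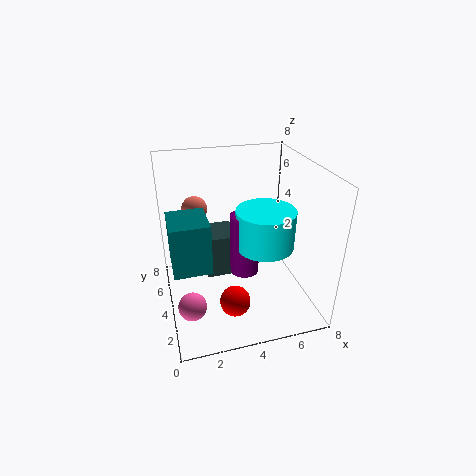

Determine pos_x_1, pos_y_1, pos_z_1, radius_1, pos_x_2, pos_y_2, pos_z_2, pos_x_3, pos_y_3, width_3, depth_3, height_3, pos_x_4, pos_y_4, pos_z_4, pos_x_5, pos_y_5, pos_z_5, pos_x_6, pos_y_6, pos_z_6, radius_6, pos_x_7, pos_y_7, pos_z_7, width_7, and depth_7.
pos_x_1 = 5; pos_y_1 = 2.5; pos_z_1 = 4.25; radius_1 = 1.5; pos_x_2 = 2; pos_y_2 = 6.25; pos_z_2 = 5; pos_x_3 = 0.25; pos_y_3 = 2.5; width_3 = 2; depth_3 = 2.25; height_3 = 2.75; pos_x_4 = 3; pos_y_4 = 1; pos_z_4 = 2.25; pos_x_5 = 1; pos_y_5 = 2.25; pos_z_5 = 1.25; pos_x_6 = 4; pos_y_6 = 2.75; pos_z_6 = 2.75; radius_6 = 0.75; pos_x_7 = 2.5; pos_y_7 = 5.75; pos_z_7 = 0.25; width_7 = 2; depth_7 = 2.25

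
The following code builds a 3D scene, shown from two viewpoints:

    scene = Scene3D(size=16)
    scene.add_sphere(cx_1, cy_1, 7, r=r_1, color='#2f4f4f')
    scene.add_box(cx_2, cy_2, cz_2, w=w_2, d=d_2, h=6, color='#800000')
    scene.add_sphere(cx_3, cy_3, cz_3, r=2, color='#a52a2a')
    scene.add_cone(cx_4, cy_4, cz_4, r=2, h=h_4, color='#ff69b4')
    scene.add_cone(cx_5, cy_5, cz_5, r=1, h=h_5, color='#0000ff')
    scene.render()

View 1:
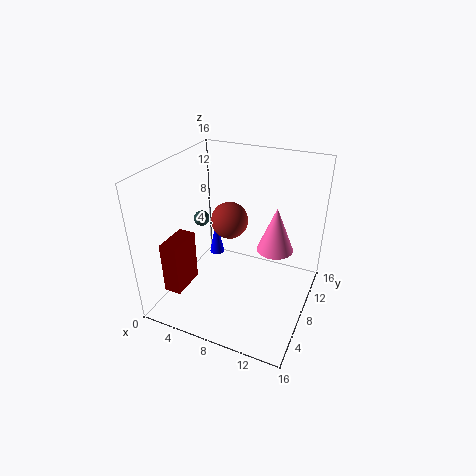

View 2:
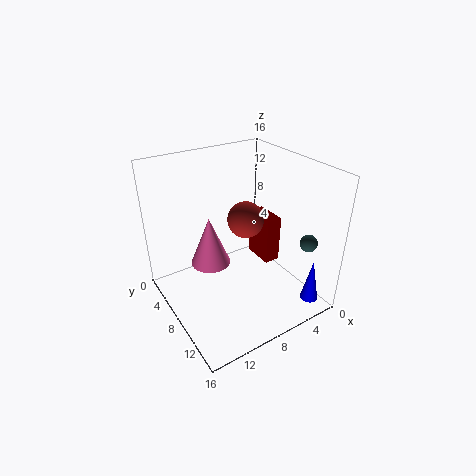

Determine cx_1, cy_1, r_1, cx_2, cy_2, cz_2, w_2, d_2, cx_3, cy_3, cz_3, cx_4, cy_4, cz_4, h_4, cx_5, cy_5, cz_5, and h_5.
cx_1 = 1, cy_1 = 12, r_1 = 1, cx_2 = 1, cy_2 = 3, cz_2 = 2, w_2 = 2, d_2 = 4, cx_3 = 7, cy_3 = 8, cz_3 = 10, cx_4 = 12, cy_4 = 9, cz_4 = 7, h_4 = 5, cx_5 = 2, cy_5 = 14, cz_5 = 1, h_5 = 5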